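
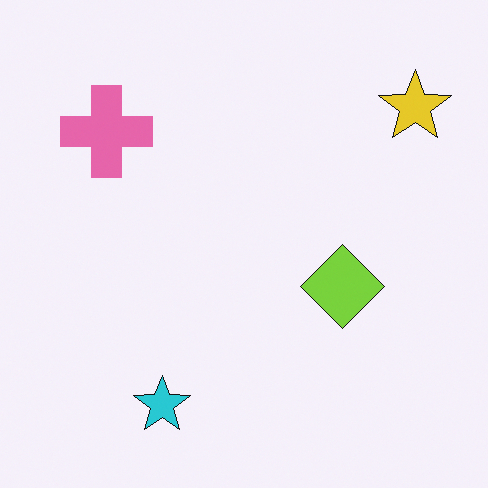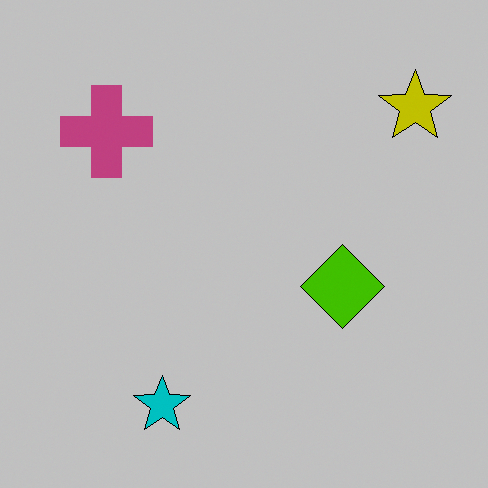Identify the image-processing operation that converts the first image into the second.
Heavily posterized to just a handful of flat colors.

Each flat color has snapped to a coarser quantized level — most visibly, the near-white background has dropped to a flat grey.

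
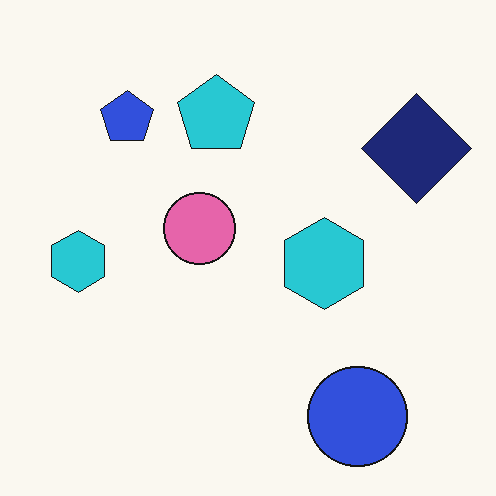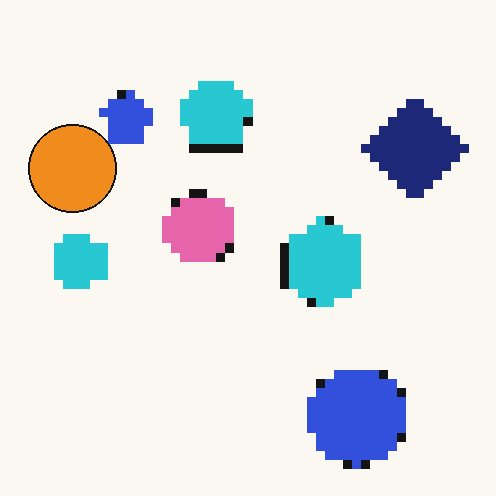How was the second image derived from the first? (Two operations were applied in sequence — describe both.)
This is the original image heavily pixelated into large blocks, then overlaid with an additional orange circle.

Shapes are reduced to large square blocks; fine edges and outlines are lost — a downscale-then-upscale (mosaic) effect. An orange circle appears in the second image that is absent from the first.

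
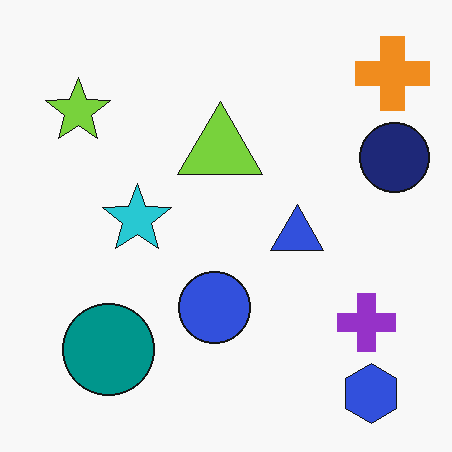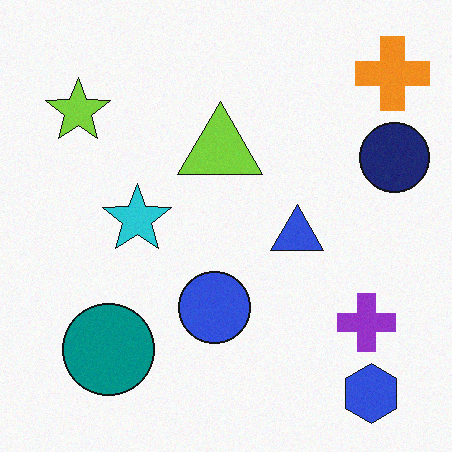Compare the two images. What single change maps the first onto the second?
The image was degraded with light additive noise.

Random speckle covers the whole image, including the flat background.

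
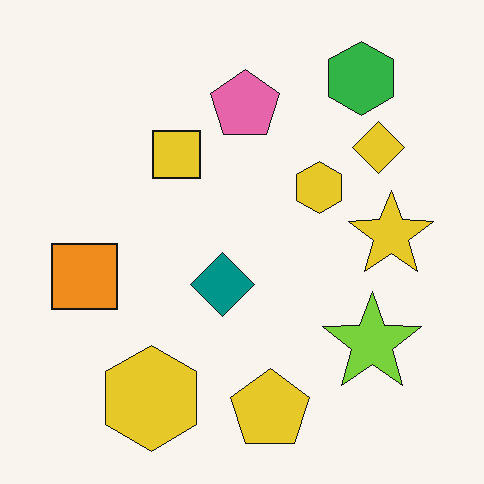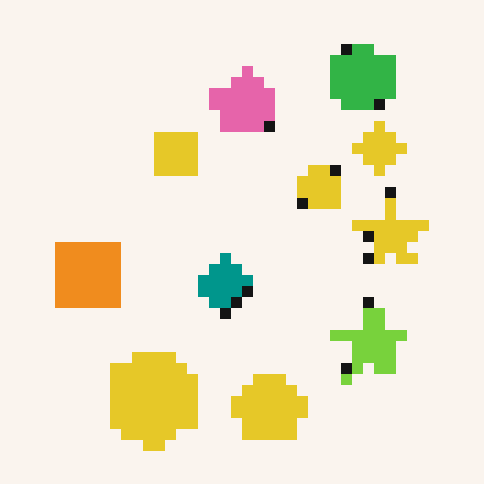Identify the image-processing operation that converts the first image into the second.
This is the original image heavily pixelated into large blocks.

Shapes are reduced to large square blocks; fine edges and outlines are lost — a downscale-then-upscale (mosaic) effect.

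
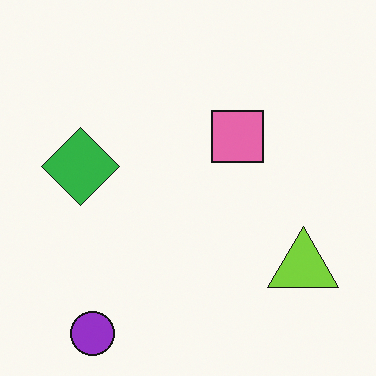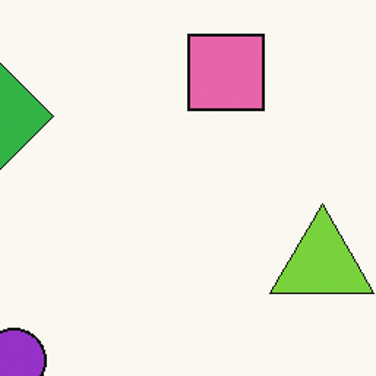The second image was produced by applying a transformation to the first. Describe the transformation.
This is the original image cropped to a modestly smaller region and rescaled.

The visible shapes are larger and the field of view is narrower; shapes near the original edges may be partly or wholly outside the frame — a crop-and-rescale.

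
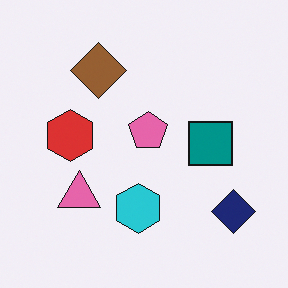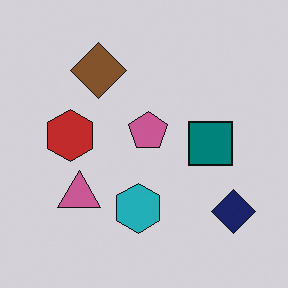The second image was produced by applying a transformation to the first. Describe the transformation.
The transformation is: slightly darkened.

Every pixel — background and shapes alike — is uniformly darkened.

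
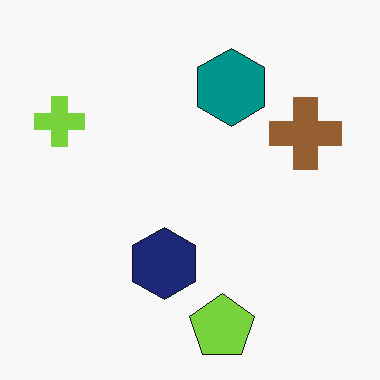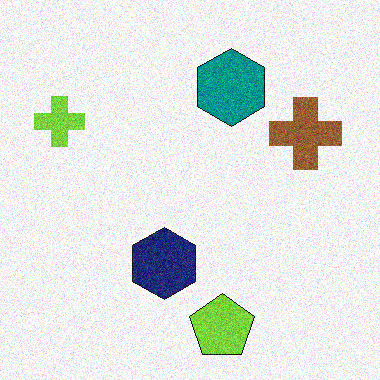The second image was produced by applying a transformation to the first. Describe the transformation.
The second image is the first degraded with moderate additive noise.

Random speckle covers the whole image, including the flat background.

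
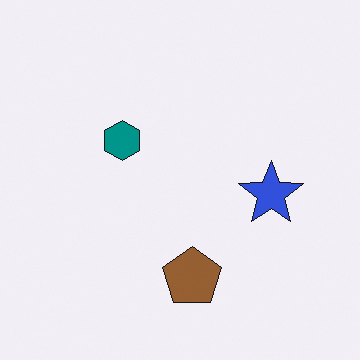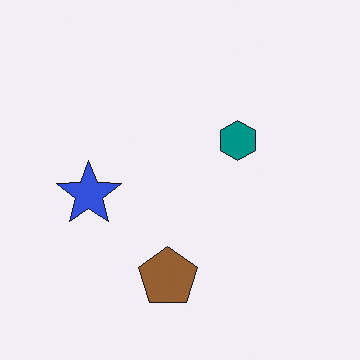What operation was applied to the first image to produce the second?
It was flipped horizontally (left ↔ right).

The blue star is in the right of the first image and the left of the second — shapes on opposite sides of the vertical midline have swapped in a mirror flip.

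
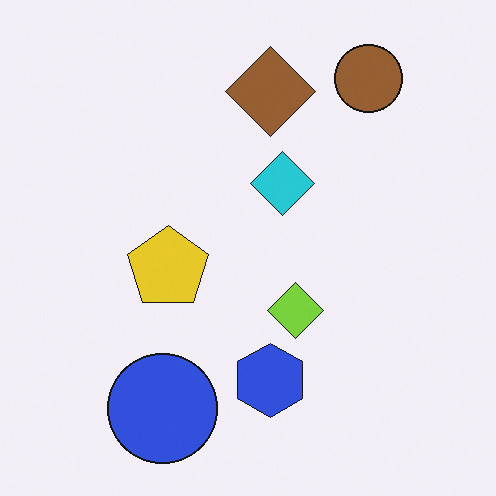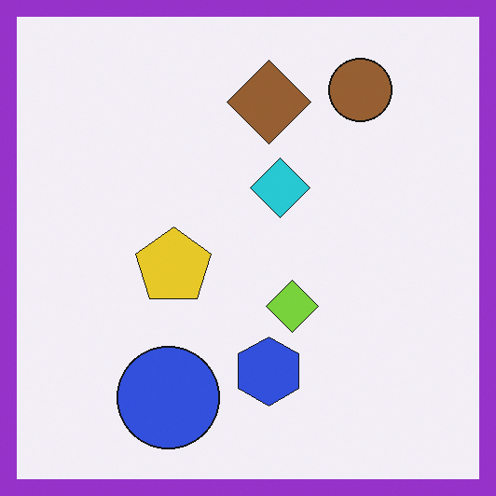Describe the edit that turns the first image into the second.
It was framed with a purple border.

A solid purple frame runs around the edge of the second image, with the content slightly shrunk inside it.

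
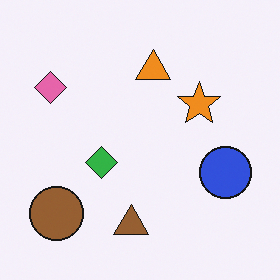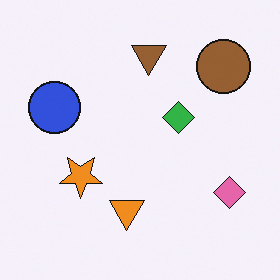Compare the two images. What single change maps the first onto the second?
It was rotated 180°.

The brown circle sits in the bottom-left of the first image and the top-right of the second — consistent with a whole-image 180° rotation.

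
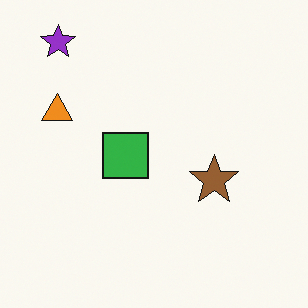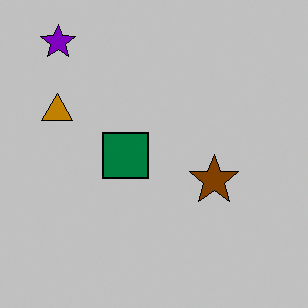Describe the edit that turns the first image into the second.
The second image is the first heavily posterized to just a handful of flat colors.

Each flat color has snapped to a coarser quantized level — most visibly, the near-white background has dropped to a flat grey.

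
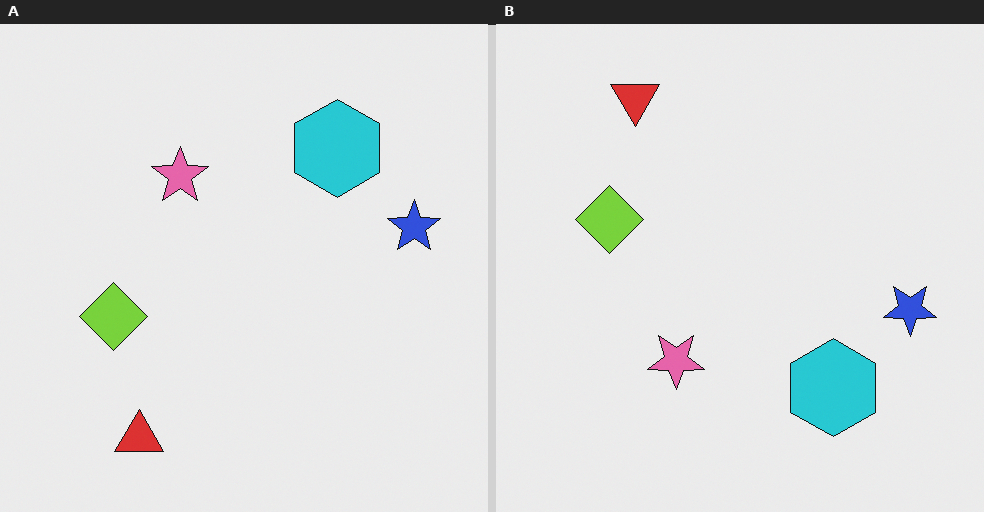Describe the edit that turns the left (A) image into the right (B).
It was flipped vertically (top ↔ bottom).

The red triangle is in the bottom-left of the left (A) image and the top-left of the right (B) — shapes on opposite sides of the horizontal midline have swapped in a mirror flip.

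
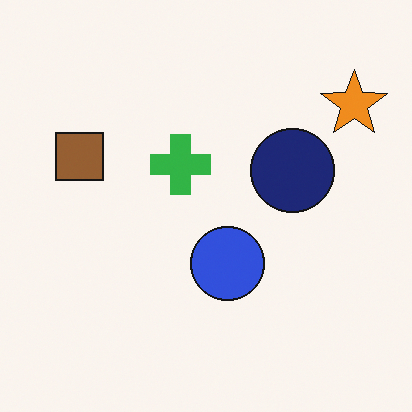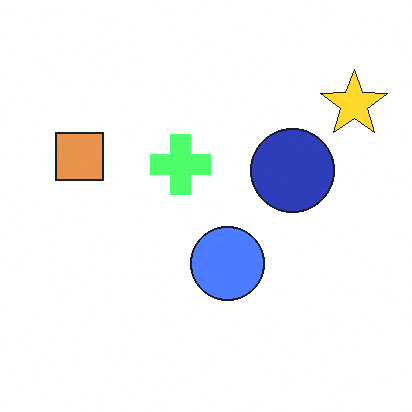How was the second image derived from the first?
Substantially brightened.

Every pixel — background and shapes alike — is uniformly brightened.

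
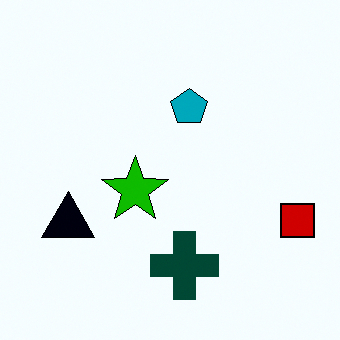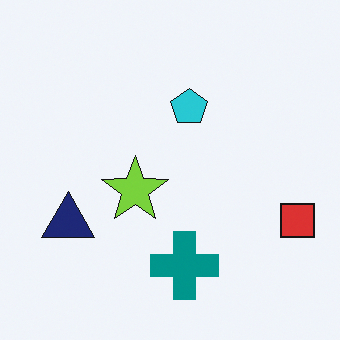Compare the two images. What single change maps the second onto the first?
It was boosted in contrast.

Tones are pushed away from mid-grey across the whole image — a global contrast change.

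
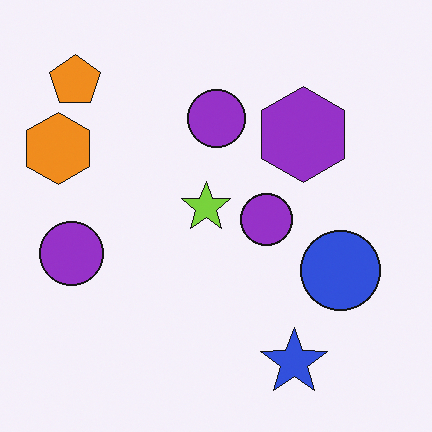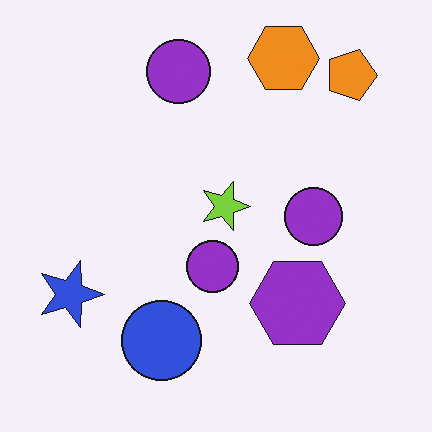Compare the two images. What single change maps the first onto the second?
It was rotated 90° clockwise.

The orange pentagon sits in the top-left of the first image and the top-right of the second — consistent with a whole-image 90° clockwise rotation.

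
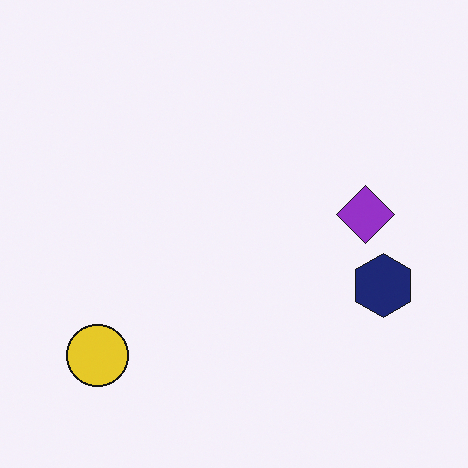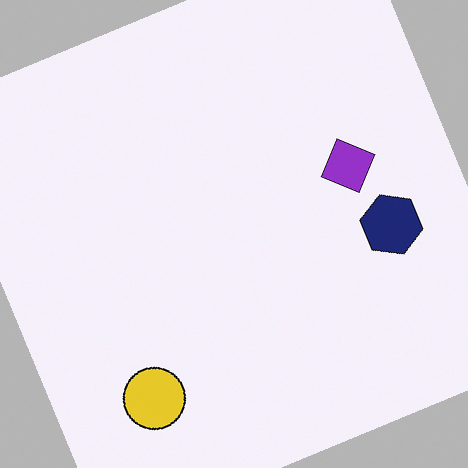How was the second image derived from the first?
This is the original image rotated counter-clockwise by a clearly visible amount.

Every shape is tilted by the same angle and the image corners show triangular fill wedges — a whole-image rotation by a non-right angle.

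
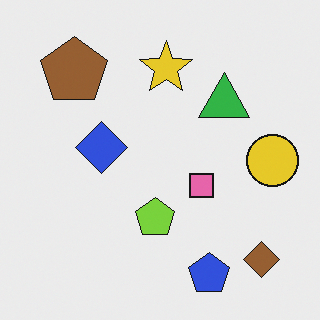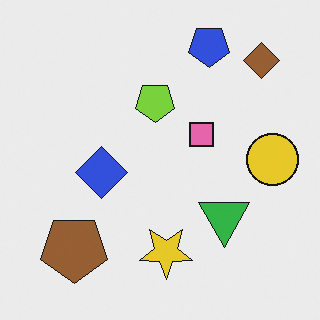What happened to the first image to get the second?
The second image is the first flipped vertically (top ↔ bottom).

The blue pentagon is in the bottom of the first image and the top of the second — shapes on opposite sides of the horizontal midline have swapped in a mirror flip.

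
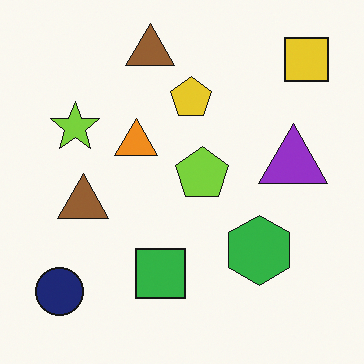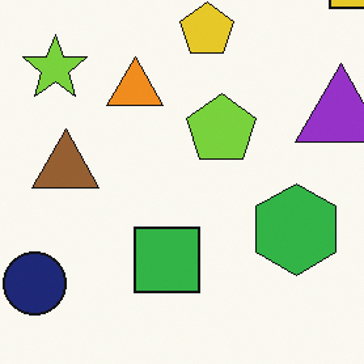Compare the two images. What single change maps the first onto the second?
The image was cropped slightly and scaled back up.

The visible shapes are larger and the field of view is narrower; shapes near the original edges may be partly or wholly outside the frame — a crop-and-rescale.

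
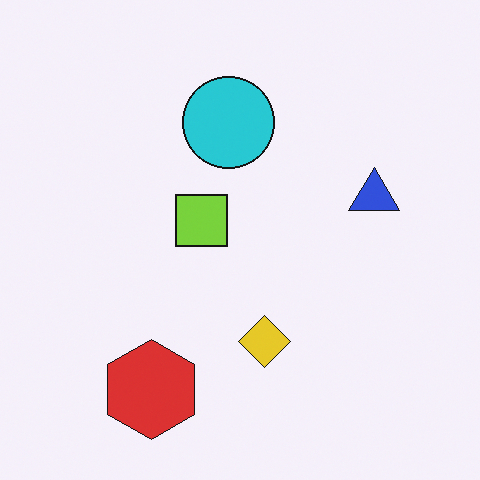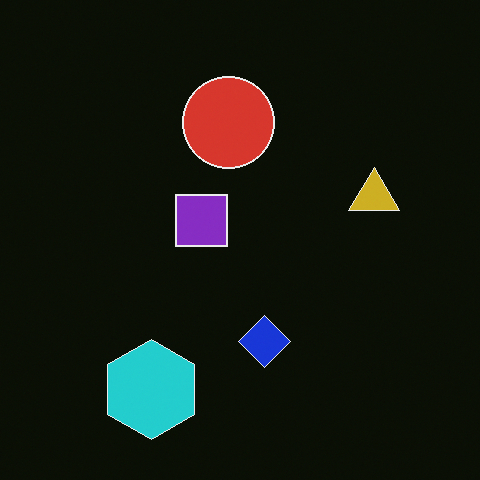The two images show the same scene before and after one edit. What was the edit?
This is the original image color-inverted (negative).

The light background has become dark and every shape's color is its complement — a photographic negative.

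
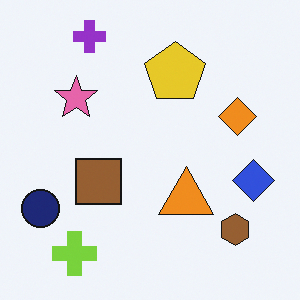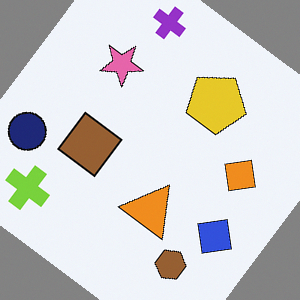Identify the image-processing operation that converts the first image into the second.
The image was rotated clockwise by a large amount — several tens of degrees.

Every shape is tilted by the same angle and the image corners show triangular fill wedges — a whole-image rotation by a non-right angle.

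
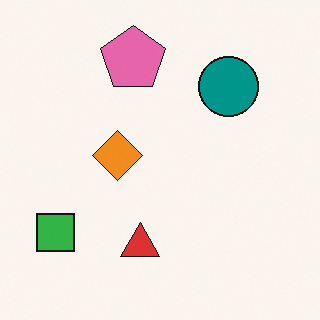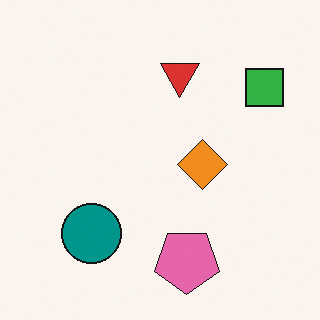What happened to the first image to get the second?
This is the original image rotated 180°.

The green square sits in the bottom-left of the first image and the top-right of the second — consistent with a whole-image 180° rotation.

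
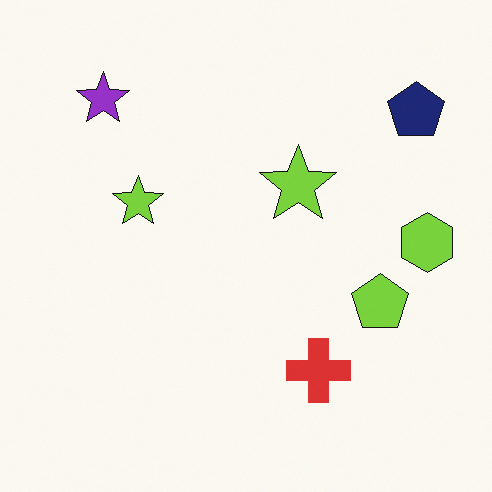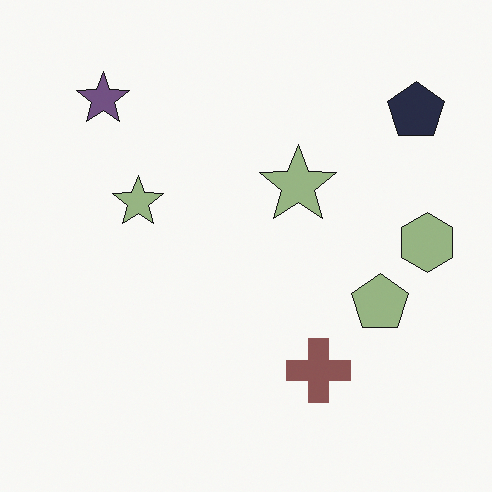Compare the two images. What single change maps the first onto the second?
The image was made much more muted (saturation change).

All colors are more muted and greyish — a global saturation change.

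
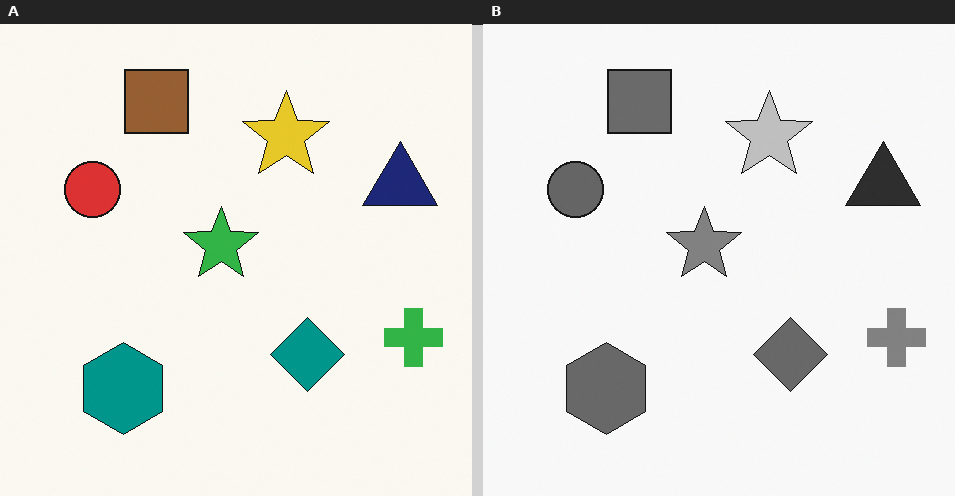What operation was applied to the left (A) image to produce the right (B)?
The right (B) image is the left (A) converted to grayscale.

All color is removed — every shape is now a shade of grey.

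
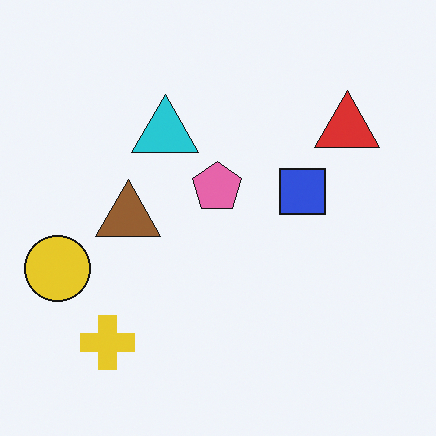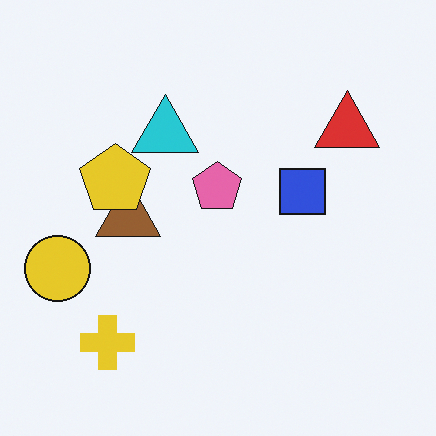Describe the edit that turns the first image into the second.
The second image is the first overlaid with an additional yellow pentagon.

A yellow pentagon appears in the second image that is absent from the first.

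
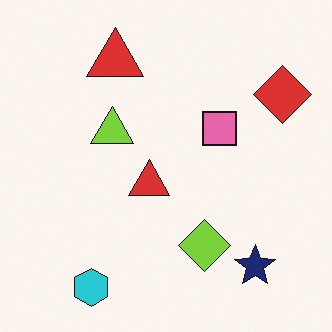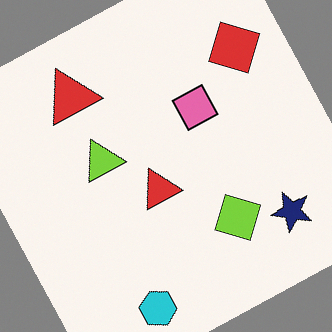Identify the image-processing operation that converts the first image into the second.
The transformation is: rotated counter-clockwise by a moderate amount.

Every shape is tilted by the same angle and the image corners show triangular fill wedges — a whole-image rotation by a non-right angle.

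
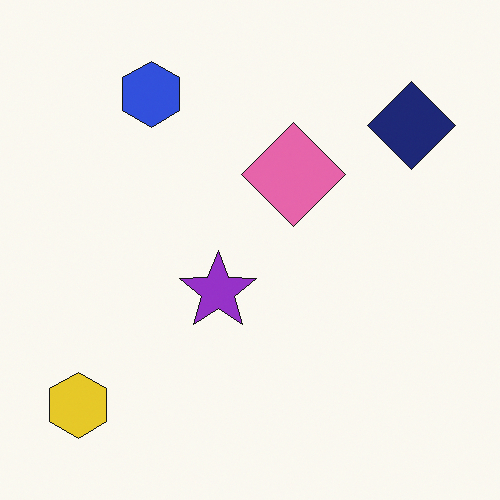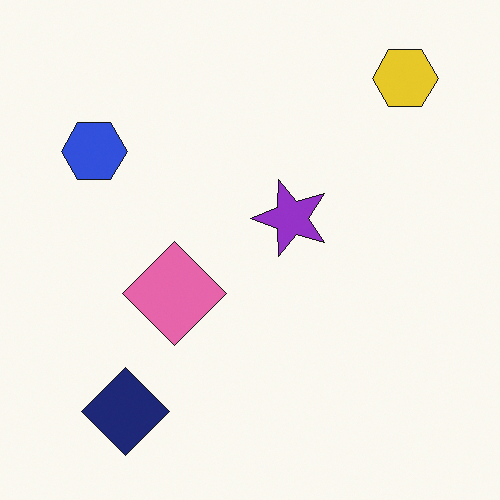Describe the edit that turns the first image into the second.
Transposed (reflected across the top-left ↔ bottom-right diagonal).

Shapes have swapped their row and column positions — what was in the top-right is now in the bottom-left — a diagonal reflection.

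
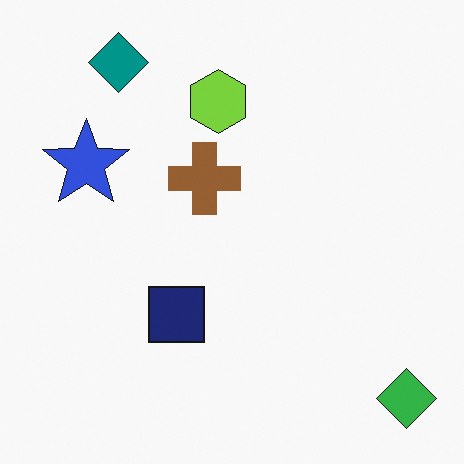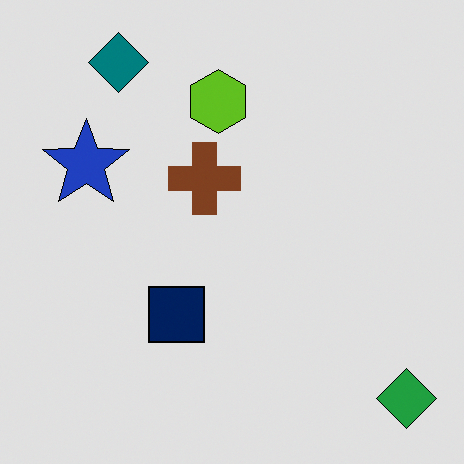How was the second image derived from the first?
The second image is the first moderately posterized.

Each flat color has snapped to a coarser quantized level — most visibly, the near-white background has dropped to a flat grey.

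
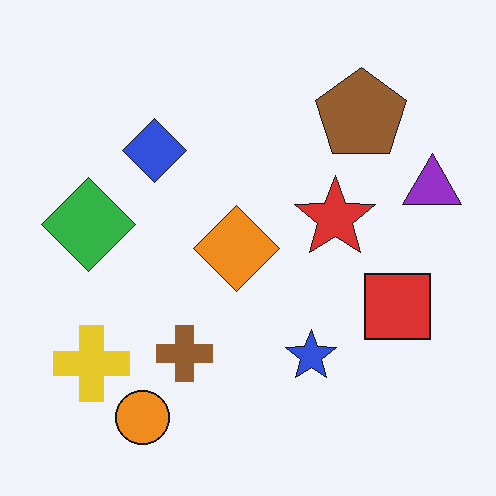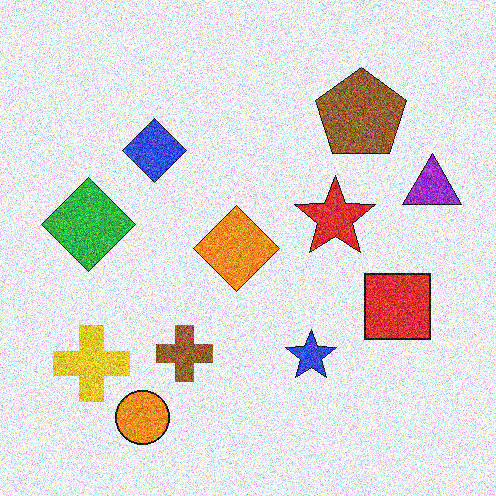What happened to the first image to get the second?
Degraded with strong gaussian noise.

Random speckle covers the whole image, including the flat background.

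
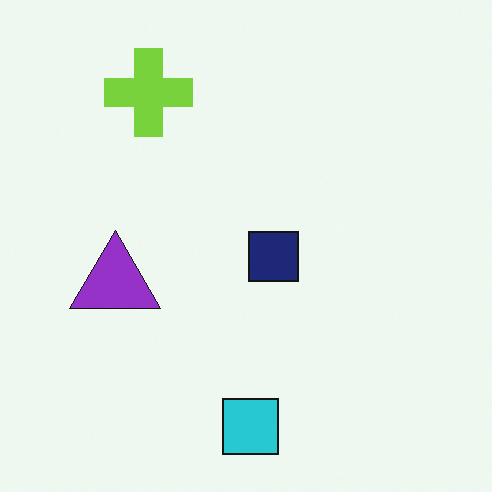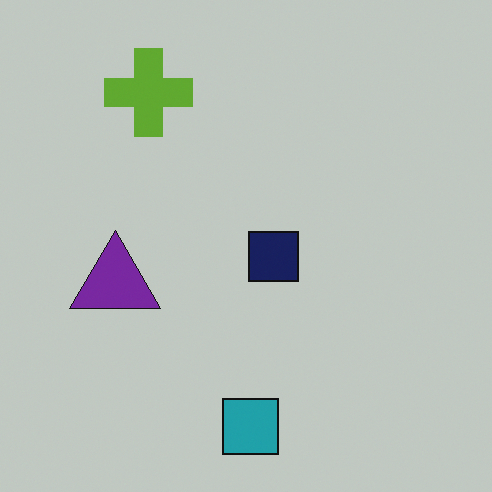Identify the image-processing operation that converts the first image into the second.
The transformation is: slightly darkened.

Every pixel — background and shapes alike — is uniformly darkened.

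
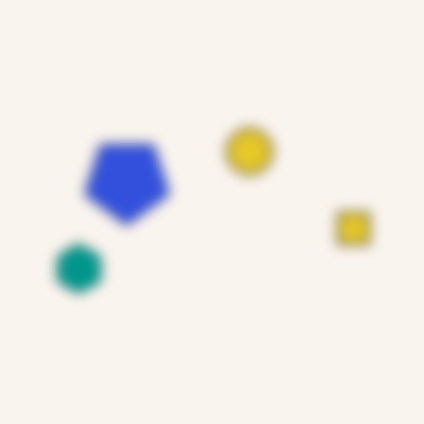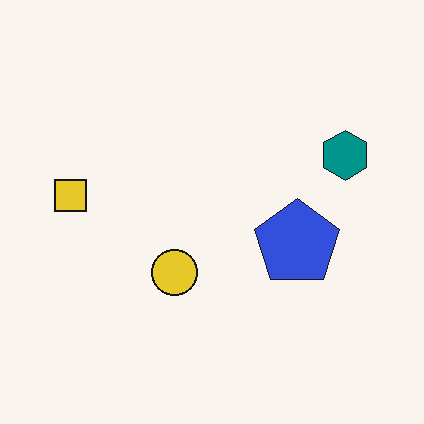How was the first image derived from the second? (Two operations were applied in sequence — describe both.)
This is the original image rotated 180°, then strongly gaussian-blurred.

The teal hexagon sits in the right of the second image and the left of the first — consistent with a whole-image 180° rotation. Shape edges and outlines are uniformly softened across the whole image.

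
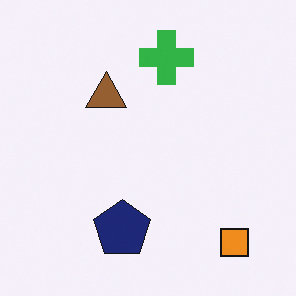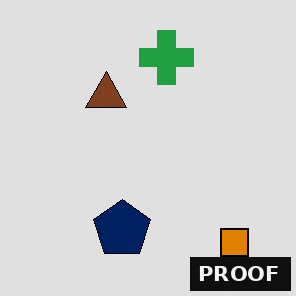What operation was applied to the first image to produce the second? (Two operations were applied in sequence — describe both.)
The transformation is: moderately posterized, then watermarked with the text "PROOF" in the lower-right corner.

Each flat color has snapped to a coarser quantized level — most visibly, the near-white background has dropped to a flat grey. A dark label reading "PROOF" appears in the lower-right corner.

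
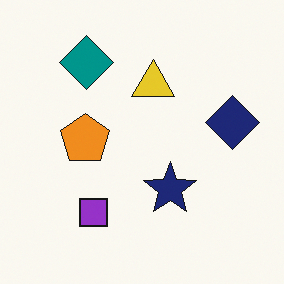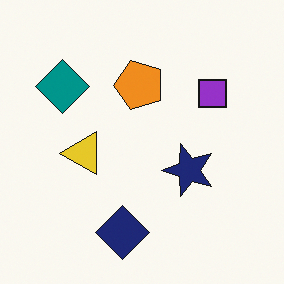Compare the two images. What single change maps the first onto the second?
The transformation is: transposed (reflected across the top-left ↔ bottom-right diagonal).

Shapes have swapped their row and column positions — what was in the top-right is now in the bottom-left — a diagonal reflection.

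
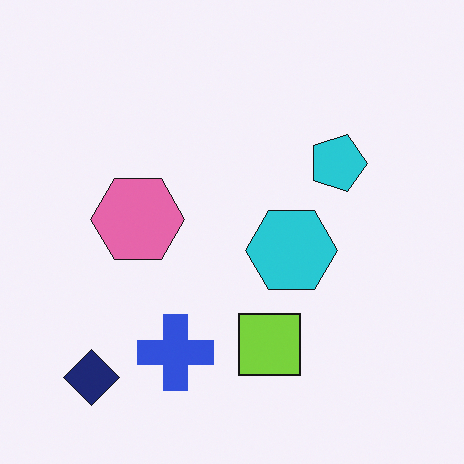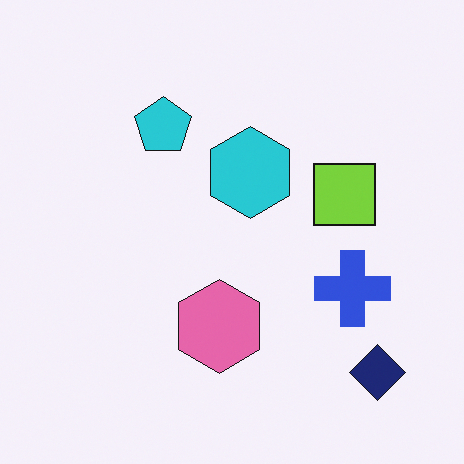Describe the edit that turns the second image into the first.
The first image is the second rotated 90° clockwise.

The navy diamond sits in the bottom-right of the second image and the bottom-left of the first — consistent with a whole-image 90° clockwise rotation.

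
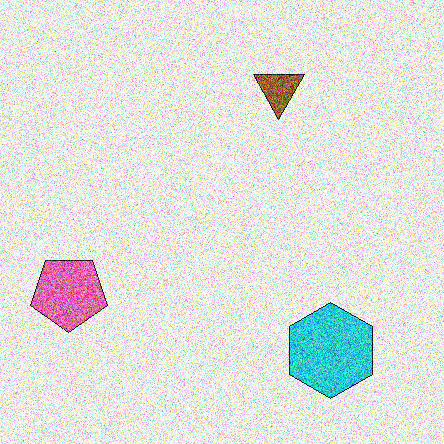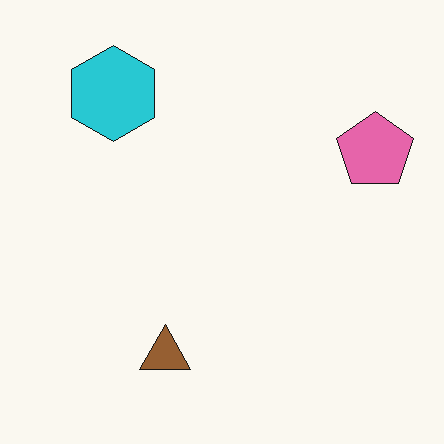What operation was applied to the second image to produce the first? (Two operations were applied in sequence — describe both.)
The image was rotated 180°, then degraded with a thick layer of grain.

The cyan hexagon sits in the top-left of the second image and the bottom-right of the first — consistent with a whole-image 180° rotation. Random speckle covers the whole image, including the flat background.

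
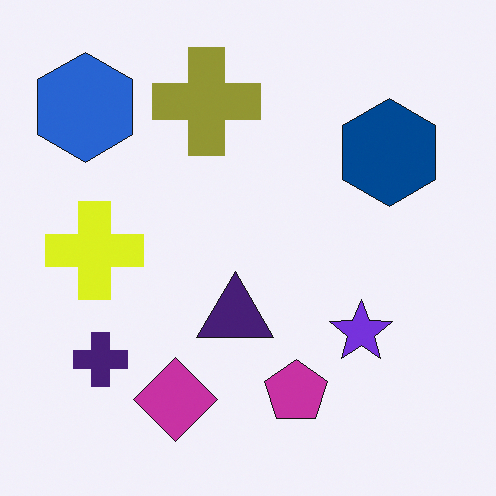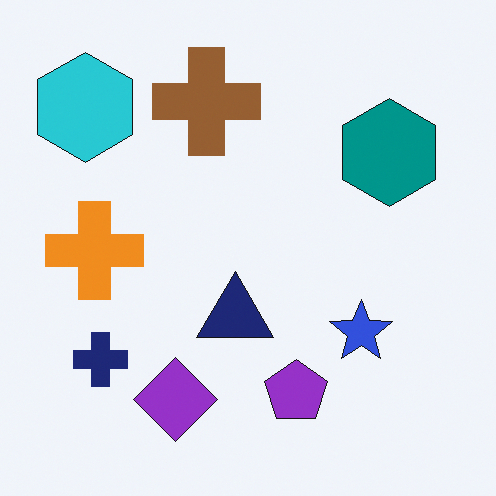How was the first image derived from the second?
This is the original image hue-shifted by a small amount.

Every shape's color has rotated by the same amount around the hue wheel — a uniform hue shift.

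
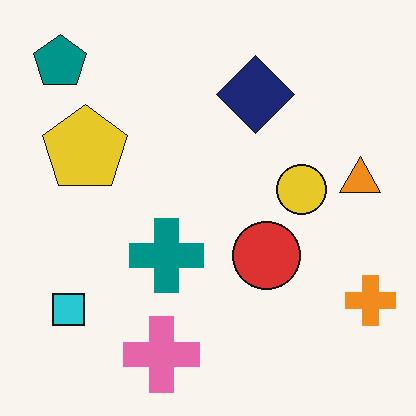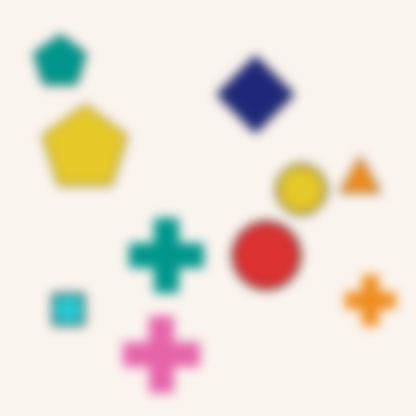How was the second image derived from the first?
Strongly gaussian-blurred.

Shape edges and outlines are uniformly softened across the whole image.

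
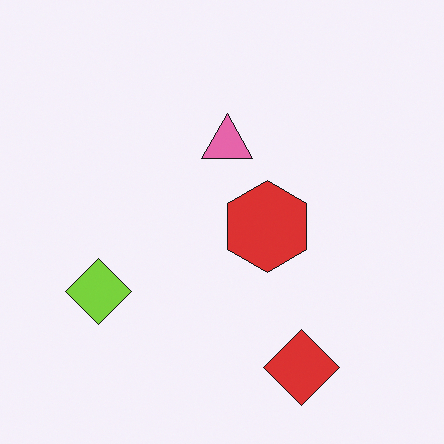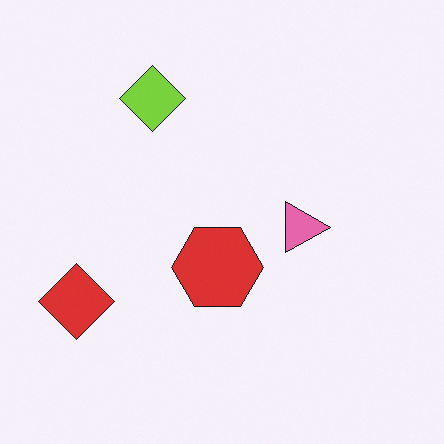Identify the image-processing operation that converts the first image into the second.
Rotated 90° clockwise.

The red diamond sits in the bottom-right of the first image and the bottom-left of the second — consistent with a whole-image 90° clockwise rotation.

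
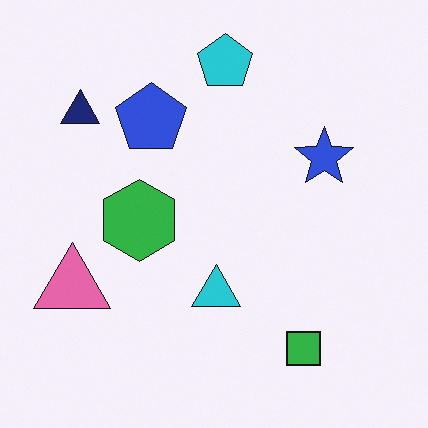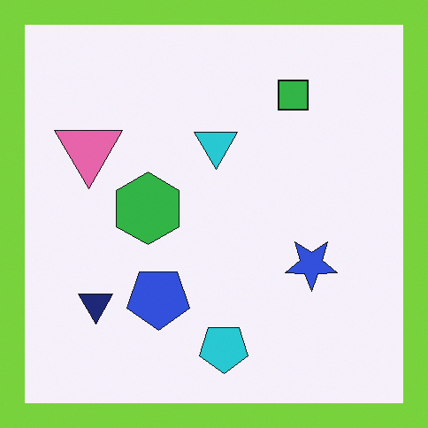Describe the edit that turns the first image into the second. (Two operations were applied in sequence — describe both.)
The image was flipped vertically (top ↔ bottom), then framed with a lime border.

The cyan pentagon is in the top of the first image and the bottom of the second — shapes on opposite sides of the horizontal midline have swapped in a mirror flip. A solid lime frame runs around the edge of the second image, with the content slightly shrunk inside it.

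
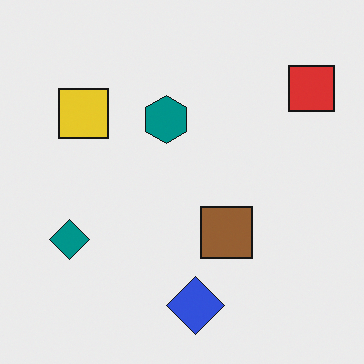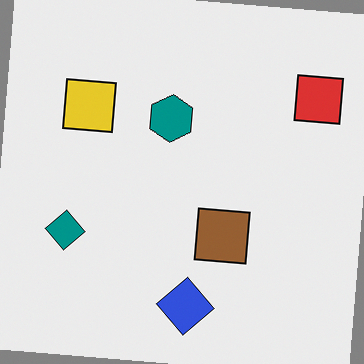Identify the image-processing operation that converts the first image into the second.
The image was rotated clockwise by a slight angle.

Every shape is tilted by the same angle and the image corners show triangular fill wedges — a whole-image rotation by a non-right angle.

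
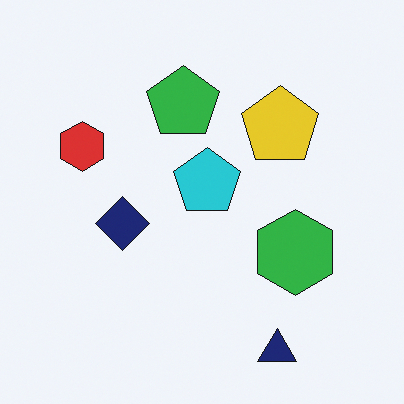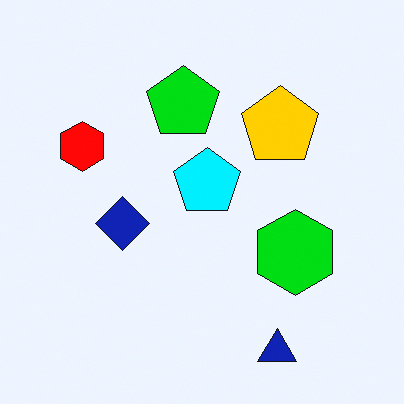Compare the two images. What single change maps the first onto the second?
Made much more vivid (saturation change).

All colors are more vivid — a global saturation change.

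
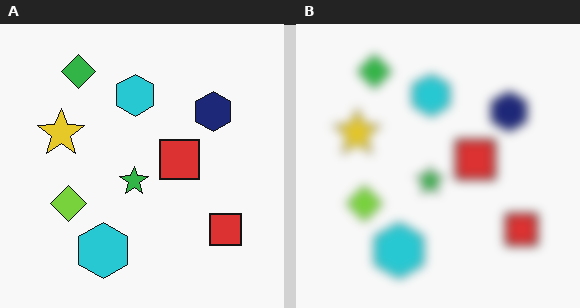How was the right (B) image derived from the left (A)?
Heavily blurred.

Shape edges and outlines are uniformly softened across the whole image.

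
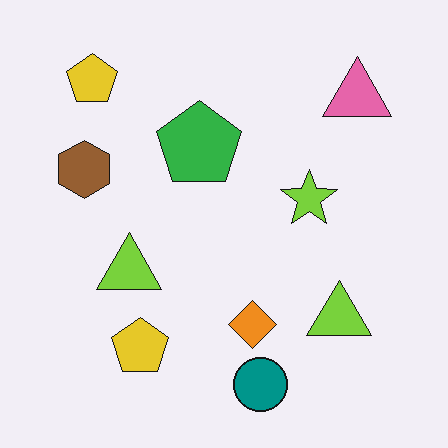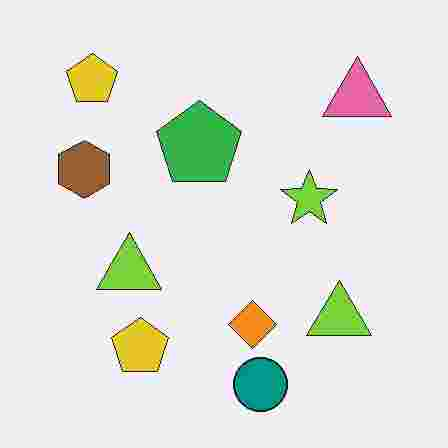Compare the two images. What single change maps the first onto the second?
The transformation is: heavily JPEG-compressed with obvious blocking artifacts.

Blocky 8×8 compression artifacts appear around shape edges and the flat background shows ringing — characteristic JPEG degradation.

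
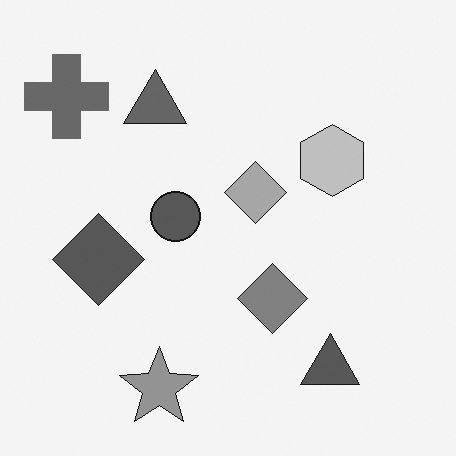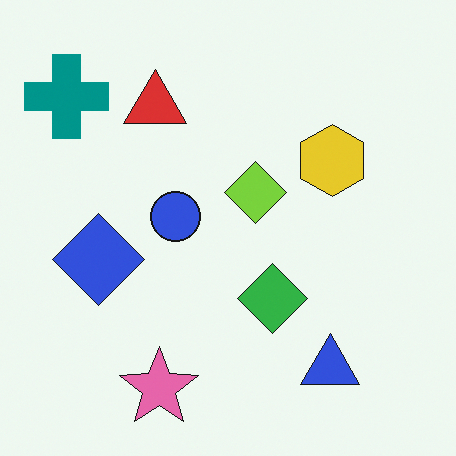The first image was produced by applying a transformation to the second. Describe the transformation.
The first image is the second converted to grayscale.

All color is removed — every shape is now a shade of grey.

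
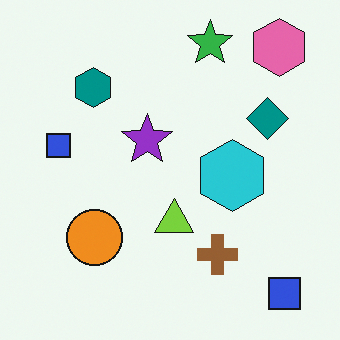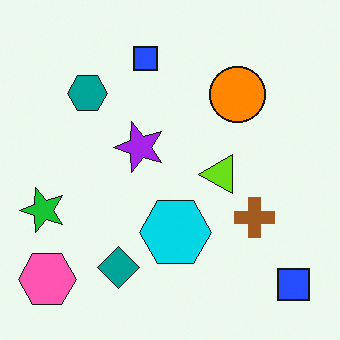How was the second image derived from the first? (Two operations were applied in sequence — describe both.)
This is the original image slightly oversaturated, then transposed (reflected across the top-left ↔ bottom-right diagonal).

All colors are more vivid — a global saturation change. Shapes have swapped their row and column positions — what was in the top-right is now in the bottom-left — a diagonal reflection.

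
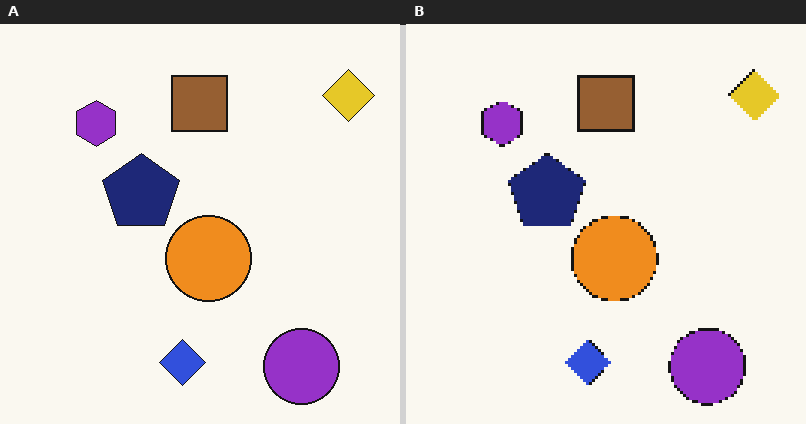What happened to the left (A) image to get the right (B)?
Lightly pixelated (a mild mosaic effect).

Shapes are reduced to large square blocks; fine edges and outlines are lost — a downscale-then-upscale (mosaic) effect.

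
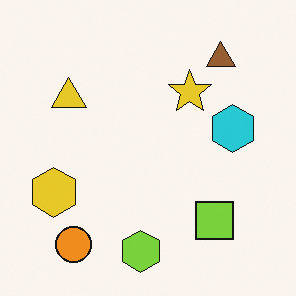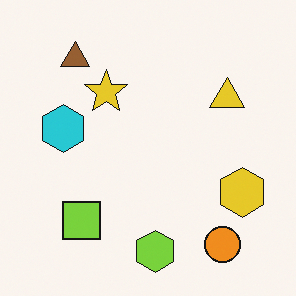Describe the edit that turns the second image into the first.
Flipped horizontally (left ↔ right).

The yellow hexagon is in the right of the second image and the left of the first — shapes on opposite sides of the vertical midline have swapped in a mirror flip.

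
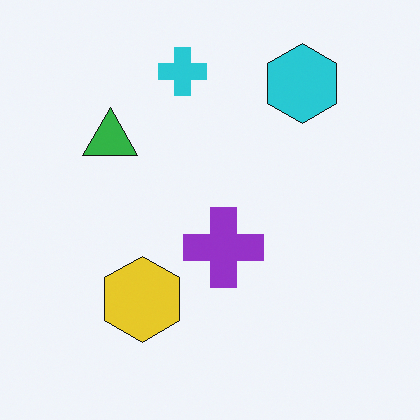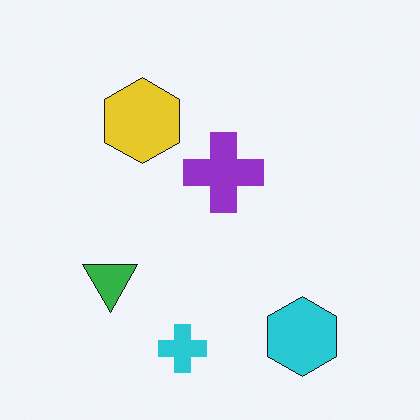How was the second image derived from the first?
It was flipped vertically (top ↔ bottom).

The cyan cross is in the top of the first image and the bottom of the second — shapes on opposite sides of the horizontal midline have swapped in a mirror flip.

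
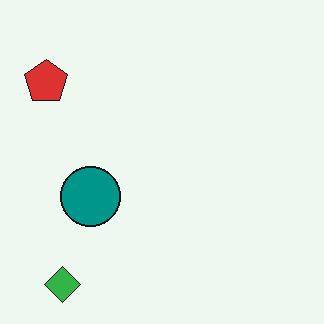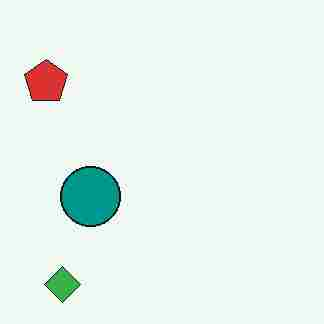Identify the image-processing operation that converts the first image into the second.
It was degraded with heavy JPEG compression.

Blocky 8×8 compression artifacts appear around shape edges and the flat background shows ringing — characteristic JPEG degradation.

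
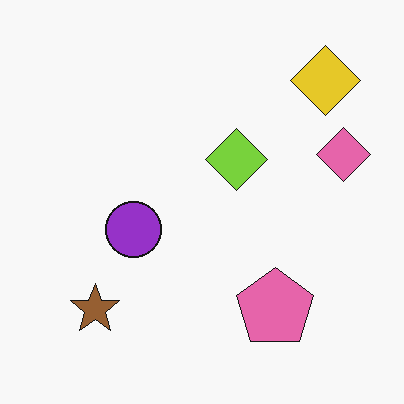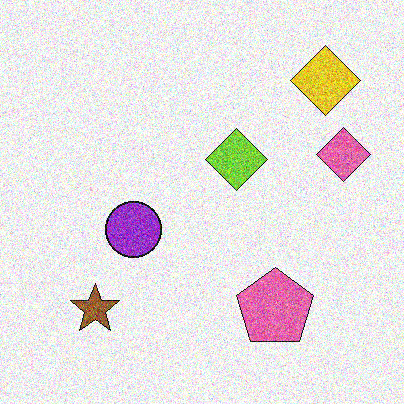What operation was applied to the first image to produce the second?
The transformation is: degraded with strong gaussian noise.

Random speckle covers the whole image, including the flat background.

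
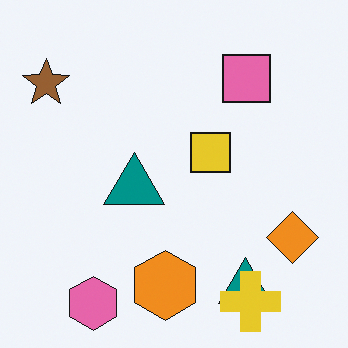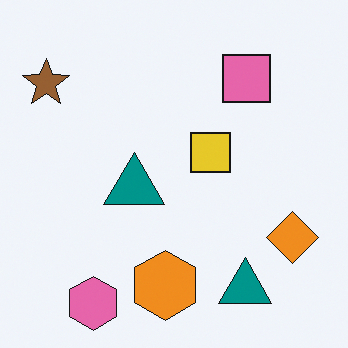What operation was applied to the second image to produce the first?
The first image is the second overlaid with an additional yellow cross.

A yellow cross appears in the first image that is absent from the second.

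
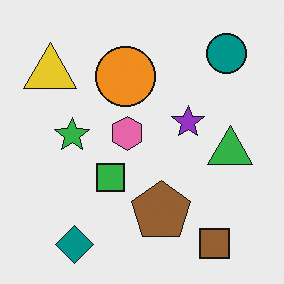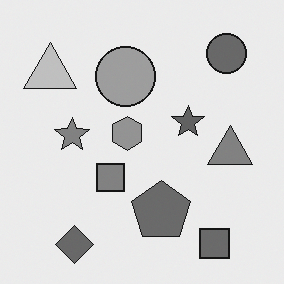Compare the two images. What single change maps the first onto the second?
The second image is the first converted to grayscale.

All color is removed — every shape is now a shade of grey.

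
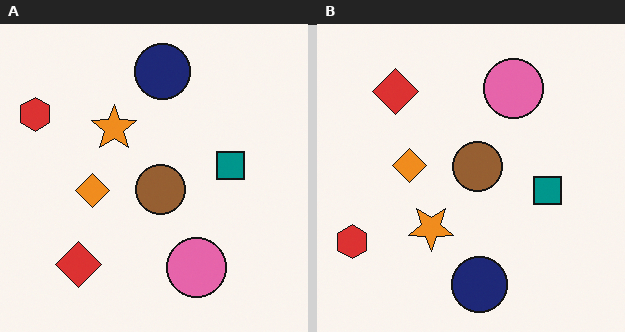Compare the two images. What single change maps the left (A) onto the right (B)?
It was flipped vertically (top ↔ bottom).

The navy circle is in the top of the left (A) image and the bottom of the right (B) — shapes on opposite sides of the horizontal midline have swapped in a mirror flip.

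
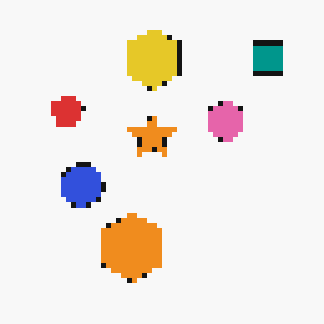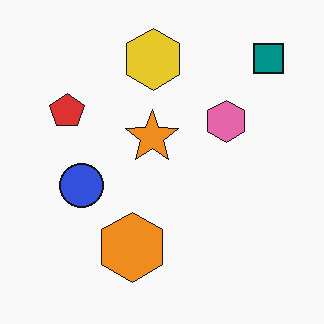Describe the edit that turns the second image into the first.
The transformation is: lightly pixelated (a mild mosaic effect).

Shapes are reduced to large square blocks; fine edges and outlines are lost — a downscale-then-upscale (mosaic) effect.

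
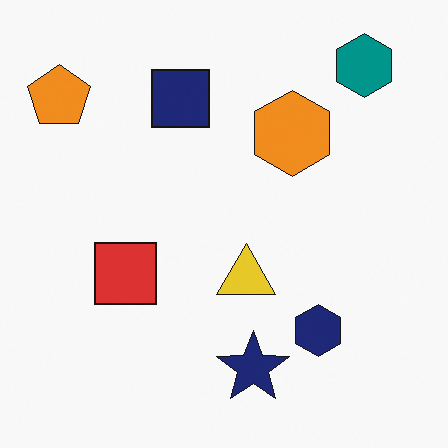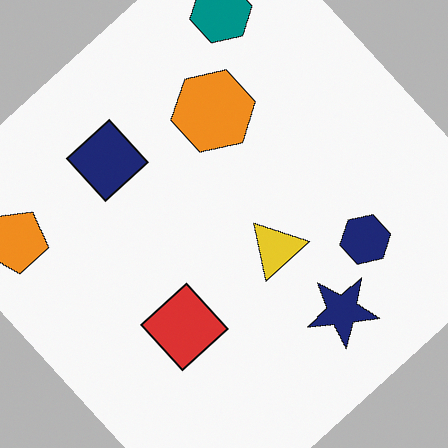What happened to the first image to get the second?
It was rotated counter-clockwise by a large amount — several tens of degrees.

Every shape is tilted by the same angle and the image corners show triangular fill wedges — a whole-image rotation by a non-right angle.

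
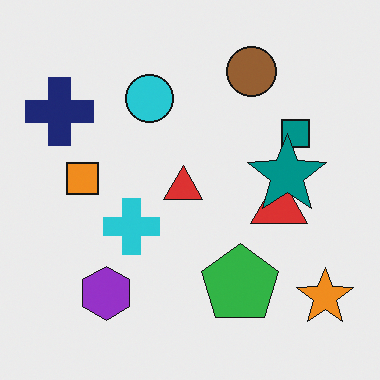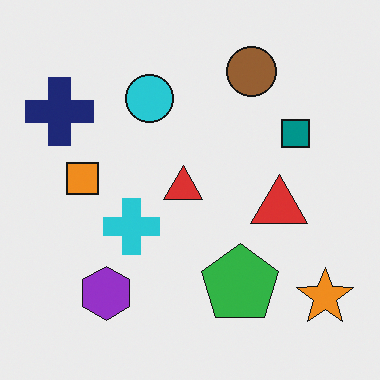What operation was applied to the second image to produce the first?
The first image is the second overlaid with an additional teal star.

A teal star appears in the first image that is absent from the second.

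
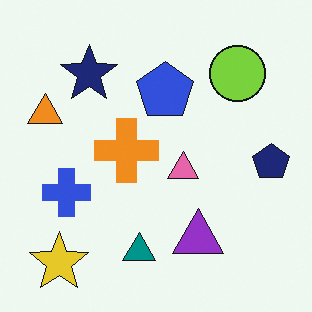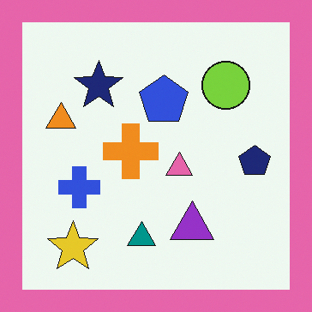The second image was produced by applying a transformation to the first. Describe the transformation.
The transformation is: framed with a pink border.

A solid pink frame runs around the edge of the second image, with the content slightly shrunk inside it.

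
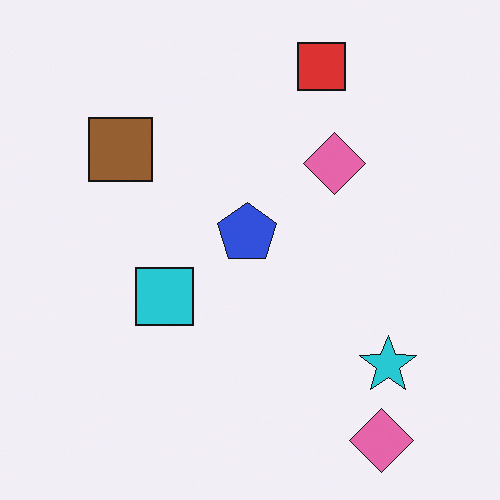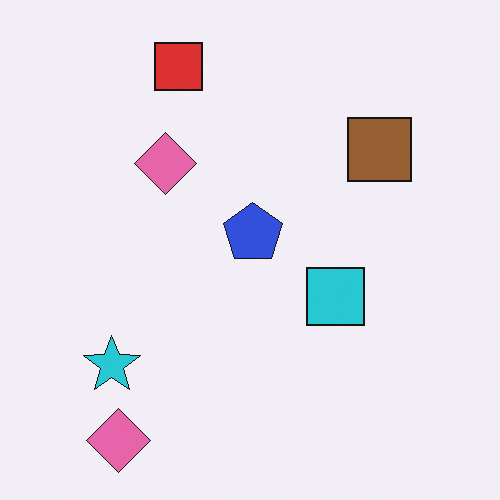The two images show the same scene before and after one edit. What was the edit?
The image was flipped horizontally (left ↔ right).

The cyan star is in the bottom-right of the first image and the bottom-left of the second — shapes on opposite sides of the vertical midline have swapped in a mirror flip.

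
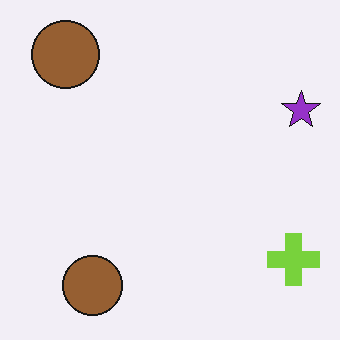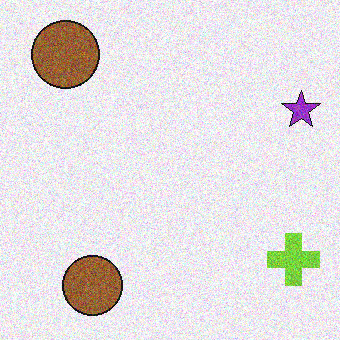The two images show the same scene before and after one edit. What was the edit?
The image was degraded with visible gaussian noise.

Random speckle covers the whole image, including the flat background.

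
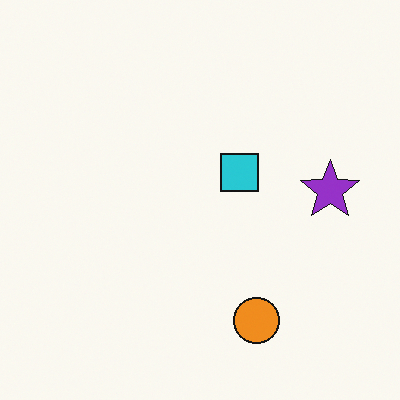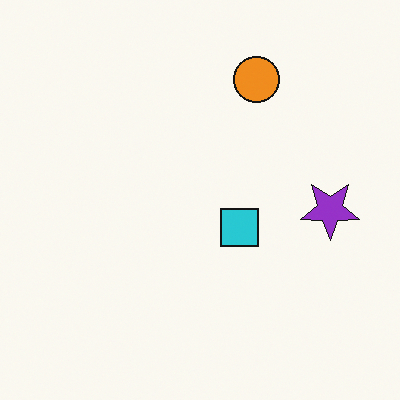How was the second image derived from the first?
It was flipped vertically (top ↔ bottom).

The orange circle is in the bottom of the first image and the top of the second — shapes on opposite sides of the horizontal midline have swapped in a mirror flip.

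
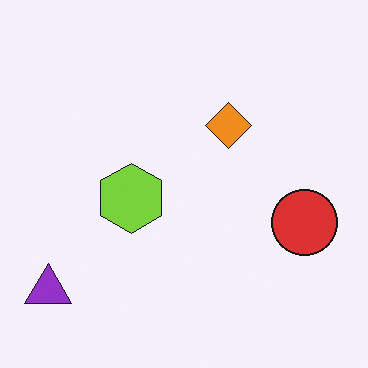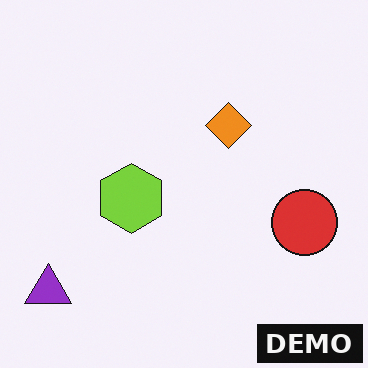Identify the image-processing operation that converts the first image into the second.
The second image is the first watermarked with the text "DEMO" in the lower-right corner.

A dark label reading "DEMO" appears in the lower-right corner.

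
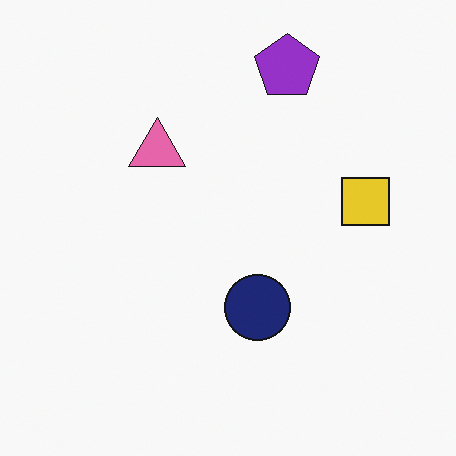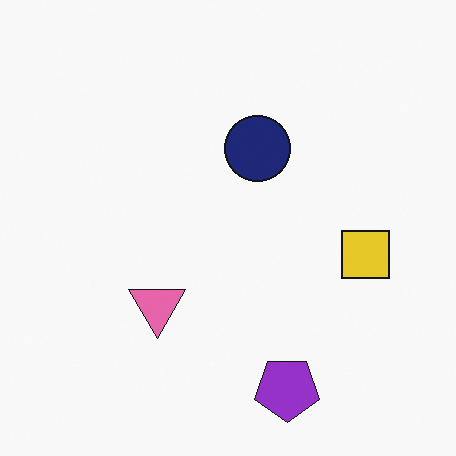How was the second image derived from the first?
The second image is the first flipped vertically (top ↔ bottom).

The purple pentagon is in the top of the first image and the bottom of the second — shapes on opposite sides of the horizontal midline have swapped in a mirror flip.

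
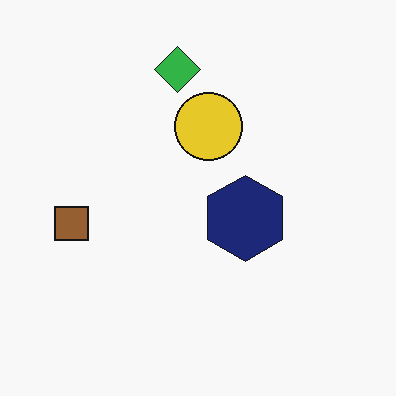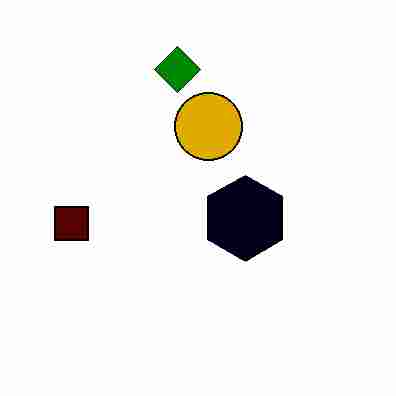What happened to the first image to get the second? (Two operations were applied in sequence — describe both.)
The transformation is: boosted in contrast, then heavily JPEG-compressed with obvious blocking artifacts.

Tones are pushed away from mid-grey across the whole image — a global contrast change. Blocky 8×8 compression artifacts appear around shape edges and the flat background shows ringing — characteristic JPEG degradation.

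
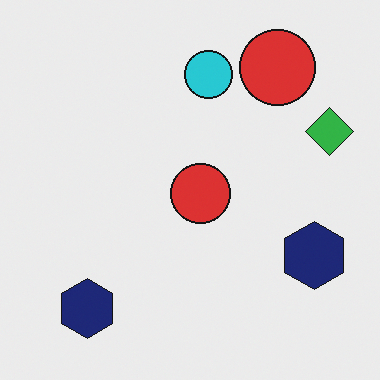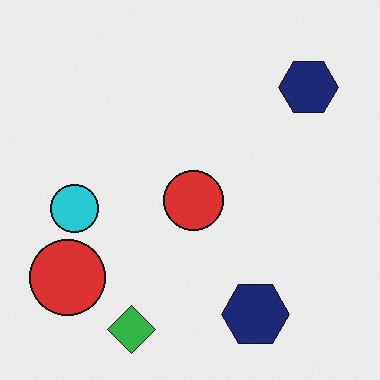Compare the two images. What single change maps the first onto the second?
It was transposed (reflected across the top-left ↔ bottom-right diagonal).

Shapes have swapped their row and column positions — what was in the top-right is now in the bottom-left — a diagonal reflection.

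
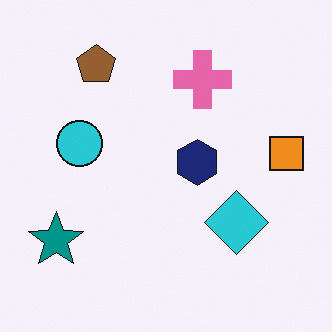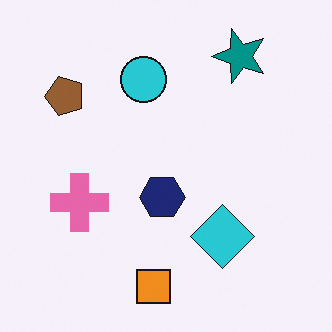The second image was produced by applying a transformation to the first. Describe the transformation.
This is the original image transposed (reflected across the top-left ↔ bottom-right diagonal).

Shapes have swapped their row and column positions — what was in the top-right is now in the bottom-left — a diagonal reflection.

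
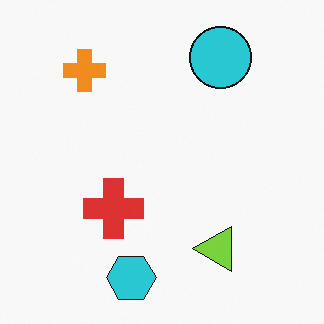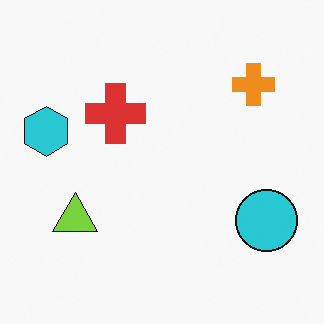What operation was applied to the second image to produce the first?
The first image is the second rotated 90° counter-clockwise.

The cyan hexagon sits in the left of the second image and the bottom of the first — consistent with a whole-image 90° counter-clockwise rotation.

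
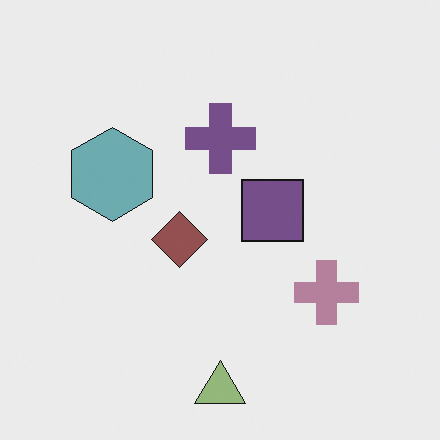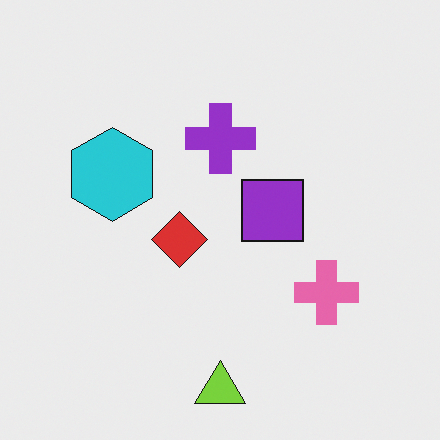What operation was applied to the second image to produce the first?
Made much more muted (saturation change).

All colors are more muted and greyish — a global saturation change.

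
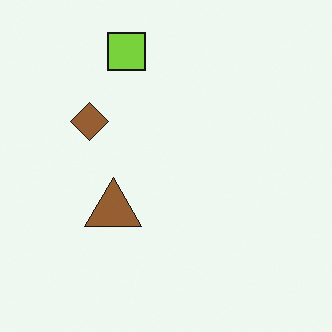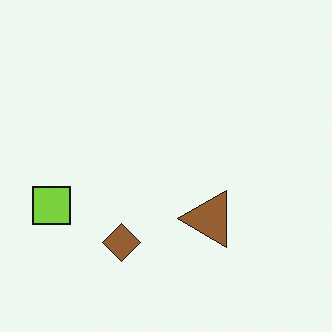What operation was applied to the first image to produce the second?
The image was rotated 90° counter-clockwise.

The lime square sits in the top of the first image and the left of the second — consistent with a whole-image 90° counter-clockwise rotation.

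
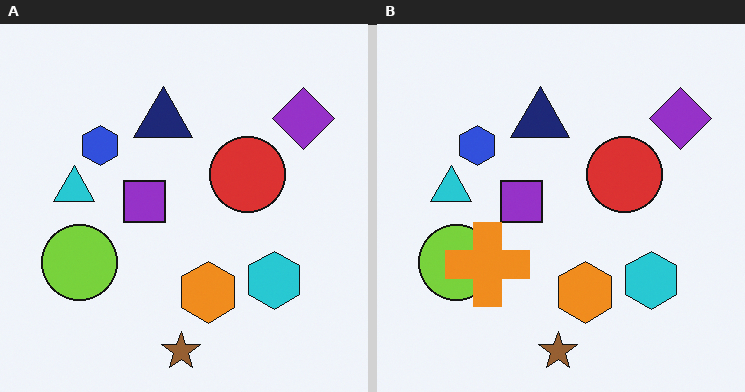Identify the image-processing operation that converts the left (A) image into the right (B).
Overlaid with an additional orange cross.

An orange cross appears in the right (B) image that is absent from the left (A).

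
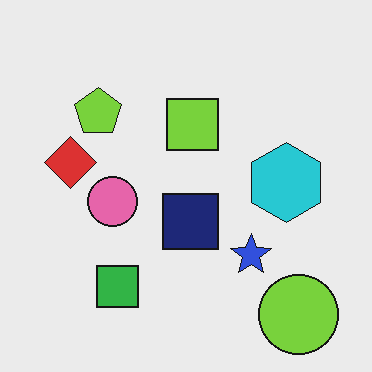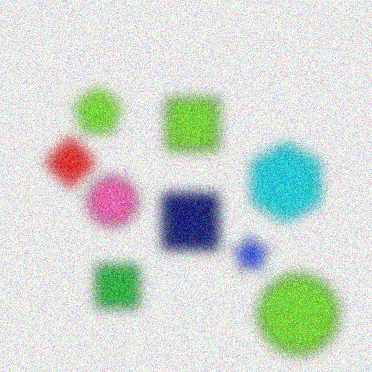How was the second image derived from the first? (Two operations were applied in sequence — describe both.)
The second image is the first heavily blurred, then degraded with visible gaussian noise.

Shape edges and outlines are uniformly softened across the whole image. Random speckle covers the whole image, including the flat background.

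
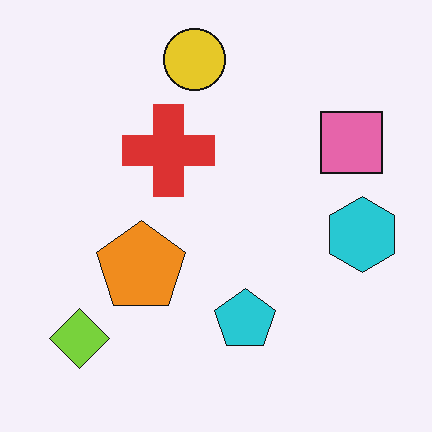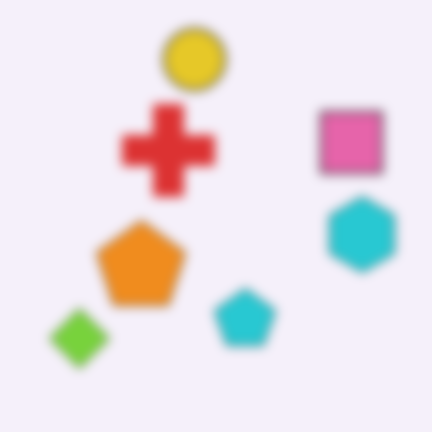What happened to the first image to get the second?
The transformation is: heavily blurred.

Shape edges and outlines are uniformly softened across the whole image.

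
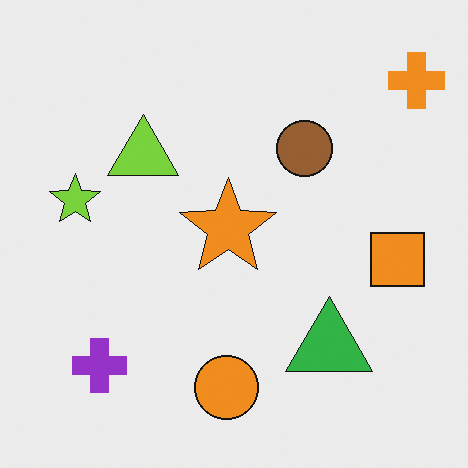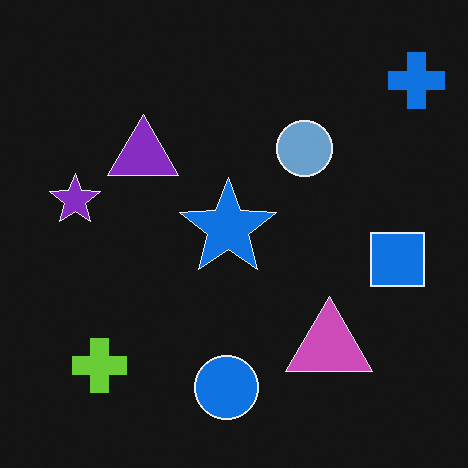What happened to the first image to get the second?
The transformation is: color-inverted (negative).

The light background has become dark and every shape's color is its complement — a photographic negative.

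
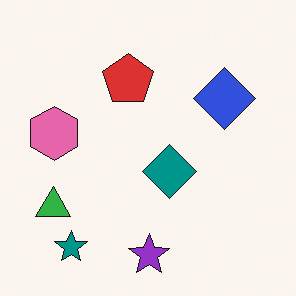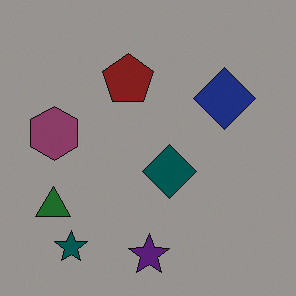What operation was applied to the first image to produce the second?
This is the original image darkened a lot.

Every pixel — background and shapes alike — is uniformly darkened.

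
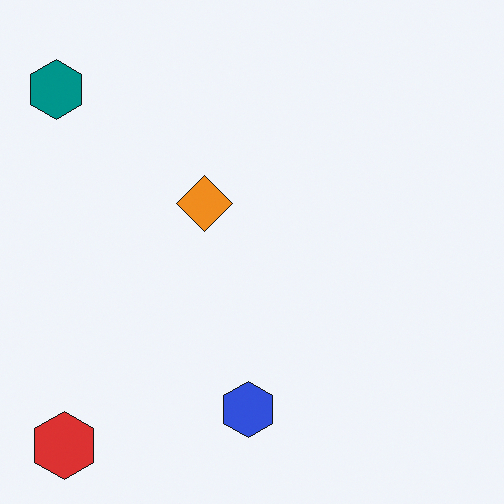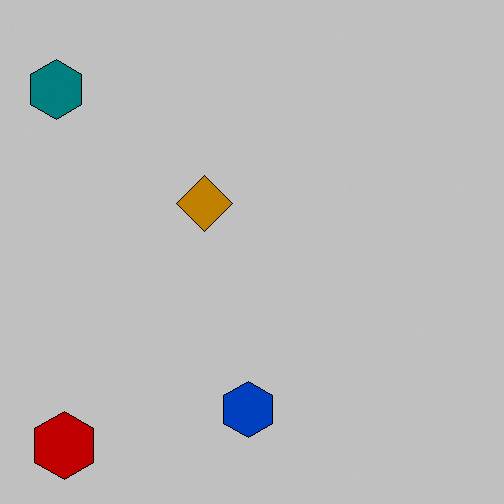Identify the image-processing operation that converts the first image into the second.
This is the original image heavily posterized to just a handful of flat colors.

Each flat color has snapped to a coarser quantized level — most visibly, the near-white background has dropped to a flat grey.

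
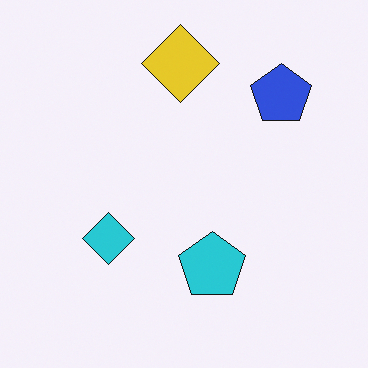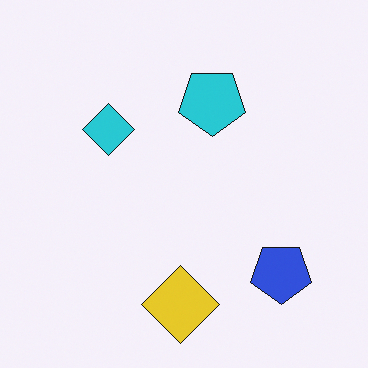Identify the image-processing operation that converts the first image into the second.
It was flipped vertically (top ↔ bottom).

The yellow diamond is in the top of the first image and the bottom of the second — shapes on opposite sides of the horizontal midline have swapped in a mirror flip.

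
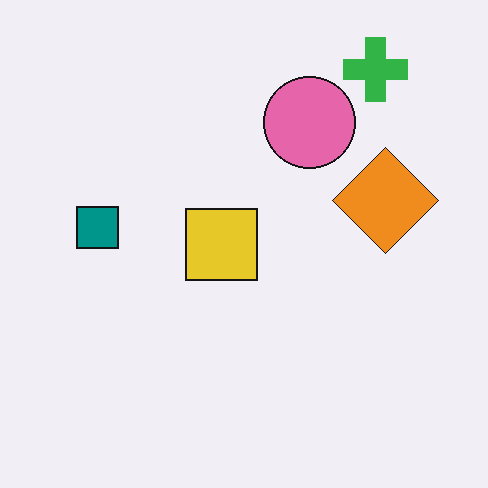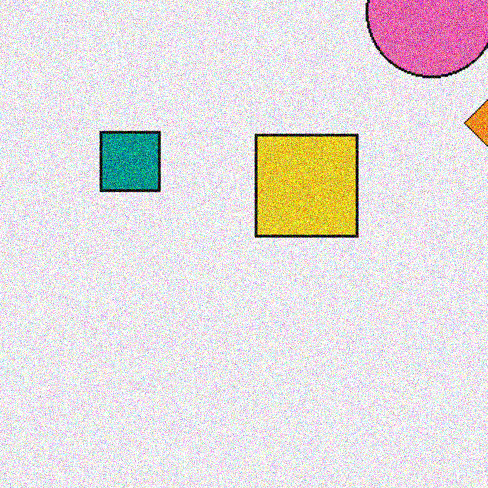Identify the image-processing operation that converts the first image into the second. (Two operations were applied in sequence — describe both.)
The second image is the first cropped slightly and scaled back up, then degraded with a thick layer of grain.

The visible shapes are larger and the field of view is narrower; shapes near the original edges may be partly or wholly outside the frame — a crop-and-rescale. Random speckle covers the whole image, including the flat background.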